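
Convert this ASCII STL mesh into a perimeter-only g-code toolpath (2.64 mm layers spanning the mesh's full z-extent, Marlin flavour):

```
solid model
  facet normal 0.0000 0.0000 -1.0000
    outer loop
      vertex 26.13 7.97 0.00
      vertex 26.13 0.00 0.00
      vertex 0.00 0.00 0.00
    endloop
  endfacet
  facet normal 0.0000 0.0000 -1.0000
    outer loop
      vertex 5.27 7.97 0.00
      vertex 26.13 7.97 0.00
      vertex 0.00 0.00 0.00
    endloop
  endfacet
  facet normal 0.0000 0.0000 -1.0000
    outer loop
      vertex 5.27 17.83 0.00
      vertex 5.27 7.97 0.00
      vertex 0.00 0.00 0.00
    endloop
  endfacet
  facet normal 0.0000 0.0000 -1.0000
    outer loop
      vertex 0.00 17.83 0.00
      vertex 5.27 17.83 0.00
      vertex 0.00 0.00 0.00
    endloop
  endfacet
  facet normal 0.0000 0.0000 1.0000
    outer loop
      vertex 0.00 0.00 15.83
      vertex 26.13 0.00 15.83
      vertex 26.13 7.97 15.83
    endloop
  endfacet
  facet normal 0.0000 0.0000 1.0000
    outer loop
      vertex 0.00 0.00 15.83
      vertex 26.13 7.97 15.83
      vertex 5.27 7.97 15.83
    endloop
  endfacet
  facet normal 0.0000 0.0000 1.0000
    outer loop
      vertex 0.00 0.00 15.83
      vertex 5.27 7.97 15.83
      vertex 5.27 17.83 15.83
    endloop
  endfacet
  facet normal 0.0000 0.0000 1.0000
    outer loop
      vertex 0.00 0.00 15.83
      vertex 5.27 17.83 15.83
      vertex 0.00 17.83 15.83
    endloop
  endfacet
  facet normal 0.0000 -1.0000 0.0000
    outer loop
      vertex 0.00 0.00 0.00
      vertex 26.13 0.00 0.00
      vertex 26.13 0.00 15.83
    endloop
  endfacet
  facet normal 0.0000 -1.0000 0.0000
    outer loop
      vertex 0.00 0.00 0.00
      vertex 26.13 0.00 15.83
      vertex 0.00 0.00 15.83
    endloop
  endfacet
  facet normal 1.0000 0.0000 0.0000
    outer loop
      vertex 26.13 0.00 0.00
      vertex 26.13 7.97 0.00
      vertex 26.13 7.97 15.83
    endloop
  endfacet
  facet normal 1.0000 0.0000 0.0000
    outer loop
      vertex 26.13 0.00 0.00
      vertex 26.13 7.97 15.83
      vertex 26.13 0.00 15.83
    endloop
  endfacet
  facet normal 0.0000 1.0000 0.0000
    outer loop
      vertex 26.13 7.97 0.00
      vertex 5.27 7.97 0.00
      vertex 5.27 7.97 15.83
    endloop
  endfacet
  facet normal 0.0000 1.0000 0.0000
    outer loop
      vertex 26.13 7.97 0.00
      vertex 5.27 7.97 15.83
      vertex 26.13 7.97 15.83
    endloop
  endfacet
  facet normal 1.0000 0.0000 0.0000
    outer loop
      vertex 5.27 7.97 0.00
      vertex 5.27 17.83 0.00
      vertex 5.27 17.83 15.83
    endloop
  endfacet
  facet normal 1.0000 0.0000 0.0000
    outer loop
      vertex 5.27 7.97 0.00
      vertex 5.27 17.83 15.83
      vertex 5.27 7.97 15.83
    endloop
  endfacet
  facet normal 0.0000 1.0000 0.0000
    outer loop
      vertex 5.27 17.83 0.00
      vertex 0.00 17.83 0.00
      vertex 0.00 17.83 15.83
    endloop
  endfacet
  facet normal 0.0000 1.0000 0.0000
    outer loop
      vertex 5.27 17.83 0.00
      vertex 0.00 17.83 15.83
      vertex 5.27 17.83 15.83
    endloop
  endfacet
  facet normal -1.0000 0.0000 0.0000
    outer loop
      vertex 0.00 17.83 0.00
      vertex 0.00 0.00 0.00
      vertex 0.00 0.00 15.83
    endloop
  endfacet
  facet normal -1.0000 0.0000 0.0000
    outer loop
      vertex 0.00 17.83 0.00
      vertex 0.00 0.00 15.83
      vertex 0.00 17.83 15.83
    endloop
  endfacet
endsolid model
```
; perimeter-only toolpath
G21 ; units = mm
G90 ; absolute positioning
G28 ; home
; layer 1
G0 Z2.64
G0 X0.00 Y0.00
G1 X26.13 Y0.00
G1 X26.13 Y7.97
G1 X5.27 Y7.97
G1 X5.27 Y17.83
G1 X0.00 Y17.83
G1 X0.00 Y0.00
; layer 2
G0 Z5.28
G0 X0.00 Y0.00
G1 X26.13 Y0.00
G1 X26.13 Y7.97
G1 X5.27 Y7.97
G1 X5.27 Y17.83
G1 X0.00 Y17.83
G1 X0.00 Y0.00
; layer 3
G0 Z7.91
G0 X0.00 Y0.00
G1 X26.13 Y0.00
G1 X26.13 Y7.97
G1 X5.27 Y7.97
G1 X5.27 Y17.83
G1 X0.00 Y17.83
G1 X0.00 Y0.00
; layer 4
G0 Z10.55
G0 X0.00 Y0.00
G1 X26.13 Y0.00
G1 X26.13 Y7.97
G1 X5.27 Y7.97
G1 X5.27 Y17.83
G1 X0.00 Y17.83
G1 X0.00 Y0.00
; layer 5
G0 Z13.19
G0 X0.00 Y0.00
G1 X26.13 Y0.00
G1 X26.13 Y7.97
G1 X5.27 Y7.97
G1 X5.27 Y17.83
G1 X0.00 Y17.83
G1 X0.00 Y0.00
; layer 6
G0 Z15.83
G0 X0.00 Y0.00
G1 X26.13 Y0.00
G1 X26.13 Y7.97
G1 X5.27 Y7.97
G1 X5.27 Y17.83
G1 X0.00 Y17.83
G1 X0.00 Y0.00
M2 ; end

The solid is an L-shaped prism: outer 26.1 × 17.8 mm, arm thicknesses ≈ 7.97 mm (horizontal) and 5.27 mm (vertical), extruded 15.8 mm in z. Slicing at Δz = 2.64 mm — 6 equal slices spanning the solid's height, so layer i sits at z = i·h/6 — gives 6 non-empty perimeters. Each is a 6-segment closed polygon; G0 lifts to the layer z and rapids to the start vertex, then G1 traces the edges.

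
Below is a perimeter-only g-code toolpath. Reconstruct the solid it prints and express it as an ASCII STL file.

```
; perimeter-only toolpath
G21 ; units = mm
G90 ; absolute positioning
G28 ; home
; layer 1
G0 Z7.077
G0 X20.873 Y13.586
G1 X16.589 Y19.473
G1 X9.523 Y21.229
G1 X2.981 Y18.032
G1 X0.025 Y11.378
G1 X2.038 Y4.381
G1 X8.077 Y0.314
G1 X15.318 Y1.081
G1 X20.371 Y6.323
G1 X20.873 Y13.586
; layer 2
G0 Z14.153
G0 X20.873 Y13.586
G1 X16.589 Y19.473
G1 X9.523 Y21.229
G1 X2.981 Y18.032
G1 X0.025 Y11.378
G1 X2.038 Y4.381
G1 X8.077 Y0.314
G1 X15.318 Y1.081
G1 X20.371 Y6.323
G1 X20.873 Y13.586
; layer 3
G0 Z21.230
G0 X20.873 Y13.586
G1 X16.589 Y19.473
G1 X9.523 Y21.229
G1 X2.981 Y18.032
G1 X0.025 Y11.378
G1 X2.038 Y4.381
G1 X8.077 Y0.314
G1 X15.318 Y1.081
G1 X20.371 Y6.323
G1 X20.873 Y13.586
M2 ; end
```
solid part
  facet normal 0.0000 0.0000 -1.0000
    outer loop
      vertex 9.523 21.229 0.000
      vertex 16.589 19.473 0.000
      vertex 20.873 13.586 0.000
    endloop
  endfacet
  facet normal 0.0000 0.0000 -1.0000
    outer loop
      vertex 2.981 18.032 0.000
      vertex 9.523 21.229 0.000
      vertex 20.873 13.586 0.000
    endloop
  endfacet
  facet normal 0.0000 0.0000 -1.0000
    outer loop
      vertex 0.025 11.378 0.000
      vertex 2.981 18.032 0.000
      vertex 20.873 13.586 0.000
    endloop
  endfacet
  facet normal 0.0000 0.0000 -1.0000
    outer loop
      vertex 2.038 4.381 0.000
      vertex 0.025 11.378 0.000
      vertex 20.873 13.586 0.000
    endloop
  endfacet
  facet normal 0.0000 0.0000 -1.0000
    outer loop
      vertex 8.077 0.314 0.000
      vertex 2.038 4.381 0.000
      vertex 20.873 13.586 0.000
    endloop
  endfacet
  facet normal 0.0000 0.0000 -1.0000
    outer loop
      vertex 15.318 1.081 0.000
      vertex 8.077 0.314 0.000
      vertex 20.873 13.586 0.000
    endloop
  endfacet
  facet normal 0.0000 0.0000 -1.0000
    outer loop
      vertex 20.371 6.323 0.000
      vertex 15.318 1.081 0.000
      vertex 20.873 13.586 0.000
    endloop
  endfacet
  facet normal 0.0000 0.0000 1.0000
    outer loop
      vertex 20.873 13.586 21.230
      vertex 16.589 19.473 21.230
      vertex 9.523 21.229 21.230
    endloop
  endfacet
  facet normal 0.0000 0.0000 1.0000
    outer loop
      vertex 20.873 13.586 21.230
      vertex 9.523 21.229 21.230
      vertex 2.981 18.032 21.230
    endloop
  endfacet
  facet normal 0.0000 0.0000 1.0000
    outer loop
      vertex 20.873 13.586 21.230
      vertex 2.981 18.032 21.230
      vertex 0.025 11.378 21.230
    endloop
  endfacet
  facet normal 0.0000 0.0000 1.0000
    outer loop
      vertex 20.873 13.586 21.230
      vertex 0.025 11.378 21.230
      vertex 2.038 4.381 21.230
    endloop
  endfacet
  facet normal 0.0000 0.0000 1.0000
    outer loop
      vertex 20.873 13.586 21.230
      vertex 2.038 4.381 21.230
      vertex 8.077 0.314 21.230
    endloop
  endfacet
  facet normal 0.0000 0.0000 1.0000
    outer loop
      vertex 20.873 13.586 21.230
      vertex 8.077 0.314 21.230
      vertex 15.318 1.081 21.230
    endloop
  endfacet
  facet normal 0.0000 0.0000 1.0000
    outer loop
      vertex 20.873 13.586 21.230
      vertex 15.318 1.081 21.230
      vertex 20.371 6.323 21.230
    endloop
  endfacet
  facet normal 0.8086 0.5884 0.0000
    outer loop
      vertex 20.873 13.586 0.000
      vertex 16.589 19.473 0.000
      vertex 16.589 19.473 21.230
    endloop
  endfacet
  facet normal 0.8086 0.5884 0.0000
    outer loop
      vertex 20.873 13.586 0.000
      vertex 16.589 19.473 21.230
      vertex 20.873 13.586 21.230
    endloop
  endfacet
  facet normal 0.2412 0.9705 0.0000
    outer loop
      vertex 16.589 19.473 0.000
      vertex 9.523 21.229 0.000
      vertex 9.523 21.229 21.230
    endloop
  endfacet
  facet normal 0.2412 0.9705 0.0000
    outer loop
      vertex 16.589 19.473 0.000
      vertex 9.523 21.229 21.230
      vertex 16.589 19.473 21.230
    endloop
  endfacet
  facet normal -0.4391 0.8985 0.0000
    outer loop
      vertex 9.523 21.229 0.000
      vertex 2.981 18.032 0.000
      vertex 2.981 18.032 21.230
    endloop
  endfacet
  facet normal -0.4391 0.8985 0.0000
    outer loop
      vertex 9.523 21.229 0.000
      vertex 2.981 18.032 21.230
      vertex 9.523 21.229 21.230
    endloop
  endfacet
  facet normal -0.9139 0.4060 0.0000
    outer loop
      vertex 2.981 18.032 0.000
      vertex 0.025 11.378 0.000
      vertex 0.025 11.378 21.230
    endloop
  endfacet
  facet normal -0.9139 0.4060 0.0000
    outer loop
      vertex 2.981 18.032 0.000
      vertex 0.025 11.378 21.230
      vertex 2.981 18.032 21.230
    endloop
  endfacet
  facet normal -0.9610 -0.2765 0.0000
    outer loop
      vertex 0.025 11.378 0.000
      vertex 2.038 4.381 0.000
      vertex 2.038 4.381 21.230
    endloop
  endfacet
  facet normal -0.9610 -0.2765 0.0000
    outer loop
      vertex 0.025 11.378 0.000
      vertex 2.038 4.381 21.230
      vertex 0.025 11.378 21.230
    endloop
  endfacet
  facet normal -0.5586 -0.8294 0.0000
    outer loop
      vertex 2.038 4.381 0.000
      vertex 8.077 0.314 0.000
      vertex 8.077 0.314 21.230
    endloop
  endfacet
  facet normal -0.5586 -0.8294 0.0000
    outer loop
      vertex 2.038 4.381 0.000
      vertex 8.077 0.314 21.230
      vertex 2.038 4.381 21.230
    endloop
  endfacet
  facet normal 0.1053 -0.9944 0.0000
    outer loop
      vertex 8.077 0.314 0.000
      vertex 15.318 1.081 0.000
      vertex 15.318 1.081 21.230
    endloop
  endfacet
  facet normal 0.1053 -0.9944 0.0000
    outer loop
      vertex 8.077 0.314 0.000
      vertex 15.318 1.081 21.230
      vertex 8.077 0.314 21.230
    endloop
  endfacet
  facet normal 0.7200 -0.6940 0.0000
    outer loop
      vertex 15.318 1.081 0.000
      vertex 20.371 6.323 0.000
      vertex 20.371 6.323 21.230
    endloop
  endfacet
  facet normal 0.7200 -0.6940 0.0000
    outer loop
      vertex 15.318 1.081 0.000
      vertex 20.371 6.323 21.230
      vertex 15.318 1.081 21.230
    endloop
  endfacet
  facet normal 0.9976 -0.0690 0.0000
    outer loop
      vertex 20.371 6.323 0.000
      vertex 20.873 13.586 0.000
      vertex 20.873 13.586 21.230
    endloop
  endfacet
  facet normal 0.9976 -0.0690 0.0000
    outer loop
      vertex 20.371 6.323 0.000
      vertex 20.873 13.586 21.230
      vertex 20.371 6.323 21.230
    endloop
  endfacet
endsolid part

The G0 Z moves step by Δz≈7.077 mm. Every layer's G1 loop is the same polygon, so the solid is a straight extrusion of it from z=0 to z≈21.2. Closing with flat bottom and top caps and triangulating gives 32 facets — a regular 9-sided prism (a cylinder approximated with 9 flat sides), circumscribed radius ≈ 10.6 mm, height ≈ 21.2 mm.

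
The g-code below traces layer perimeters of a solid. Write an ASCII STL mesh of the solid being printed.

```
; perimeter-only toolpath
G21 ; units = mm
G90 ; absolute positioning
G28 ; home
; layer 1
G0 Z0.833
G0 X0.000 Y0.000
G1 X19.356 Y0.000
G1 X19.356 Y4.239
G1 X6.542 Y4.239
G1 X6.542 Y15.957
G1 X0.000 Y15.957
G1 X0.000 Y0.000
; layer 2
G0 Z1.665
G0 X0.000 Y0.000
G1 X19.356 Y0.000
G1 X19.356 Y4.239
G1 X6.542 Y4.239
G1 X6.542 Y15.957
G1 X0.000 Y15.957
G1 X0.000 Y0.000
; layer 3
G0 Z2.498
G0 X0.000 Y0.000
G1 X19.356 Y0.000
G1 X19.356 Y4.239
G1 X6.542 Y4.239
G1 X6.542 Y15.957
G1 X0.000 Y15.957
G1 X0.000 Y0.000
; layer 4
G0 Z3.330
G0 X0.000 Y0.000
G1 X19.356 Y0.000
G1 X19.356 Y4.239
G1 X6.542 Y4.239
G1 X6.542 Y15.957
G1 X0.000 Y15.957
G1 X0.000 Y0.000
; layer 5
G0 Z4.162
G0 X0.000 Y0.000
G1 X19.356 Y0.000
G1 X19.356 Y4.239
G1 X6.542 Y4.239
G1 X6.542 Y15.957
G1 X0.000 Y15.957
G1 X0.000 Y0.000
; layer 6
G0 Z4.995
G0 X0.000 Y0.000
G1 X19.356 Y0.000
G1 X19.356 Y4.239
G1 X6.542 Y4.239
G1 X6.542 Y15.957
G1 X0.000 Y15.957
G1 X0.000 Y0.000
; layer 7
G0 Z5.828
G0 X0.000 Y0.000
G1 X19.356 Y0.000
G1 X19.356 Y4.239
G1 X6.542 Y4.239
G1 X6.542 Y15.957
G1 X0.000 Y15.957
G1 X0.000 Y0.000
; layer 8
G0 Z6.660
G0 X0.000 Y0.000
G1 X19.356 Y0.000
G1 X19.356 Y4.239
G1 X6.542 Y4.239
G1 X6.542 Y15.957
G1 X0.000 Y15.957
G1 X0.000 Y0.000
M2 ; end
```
solid part
  facet normal 0.0000 0.0000 -1.0000
    outer loop
      vertex 19.356 4.239 0.000
      vertex 19.356 0.000 0.000
      vertex 0.000 0.000 0.000
    endloop
  endfacet
  facet normal 0.0000 0.0000 -1.0000
    outer loop
      vertex 6.542 4.239 0.000
      vertex 19.356 4.239 0.000
      vertex 0.000 0.000 0.000
    endloop
  endfacet
  facet normal 0.0000 0.0000 -1.0000
    outer loop
      vertex 6.542 15.957 0.000
      vertex 6.542 4.239 0.000
      vertex 0.000 0.000 0.000
    endloop
  endfacet
  facet normal 0.0000 0.0000 -1.0000
    outer loop
      vertex 0.000 15.957 0.000
      vertex 6.542 15.957 0.000
      vertex 0.000 0.000 0.000
    endloop
  endfacet
  facet normal 0.0000 0.0000 1.0000
    outer loop
      vertex 0.000 0.000 6.660
      vertex 19.356 0.000 6.660
      vertex 19.356 4.239 6.660
    endloop
  endfacet
  facet normal 0.0000 0.0000 1.0000
    outer loop
      vertex 0.000 0.000 6.660
      vertex 19.356 4.239 6.660
      vertex 6.542 4.239 6.660
    endloop
  endfacet
  facet normal 0.0000 0.0000 1.0000
    outer loop
      vertex 0.000 0.000 6.660
      vertex 6.542 4.239 6.660
      vertex 6.542 15.957 6.660
    endloop
  endfacet
  facet normal 0.0000 0.0000 1.0000
    outer loop
      vertex 0.000 0.000 6.660
      vertex 6.542 15.957 6.660
      vertex 0.000 15.957 6.660
    endloop
  endfacet
  facet normal 0.0000 -1.0000 0.0000
    outer loop
      vertex 0.000 0.000 0.000
      vertex 19.356 0.000 0.000
      vertex 19.356 0.000 6.660
    endloop
  endfacet
  facet normal 0.0000 -1.0000 0.0000
    outer loop
      vertex 0.000 0.000 0.000
      vertex 19.356 0.000 6.660
      vertex 0.000 0.000 6.660
    endloop
  endfacet
  facet normal 1.0000 0.0000 0.0000
    outer loop
      vertex 19.356 0.000 0.000
      vertex 19.356 4.239 0.000
      vertex 19.356 4.239 6.660
    endloop
  endfacet
  facet normal 1.0000 0.0000 0.0000
    outer loop
      vertex 19.356 0.000 0.000
      vertex 19.356 4.239 6.660
      vertex 19.356 0.000 6.660
    endloop
  endfacet
  facet normal 0.0000 1.0000 0.0000
    outer loop
      vertex 19.356 4.239 0.000
      vertex 6.542 4.239 0.000
      vertex 6.542 4.239 6.660
    endloop
  endfacet
  facet normal 0.0000 1.0000 0.0000
    outer loop
      vertex 19.356 4.239 0.000
      vertex 6.542 4.239 6.660
      vertex 19.356 4.239 6.660
    endloop
  endfacet
  facet normal 1.0000 0.0000 0.0000
    outer loop
      vertex 6.542 4.239 0.000
      vertex 6.542 15.957 0.000
      vertex 6.542 15.957 6.660
    endloop
  endfacet
  facet normal 1.0000 0.0000 0.0000
    outer loop
      vertex 6.542 4.239 0.000
      vertex 6.542 15.957 6.660
      vertex 6.542 4.239 6.660
    endloop
  endfacet
  facet normal 0.0000 1.0000 0.0000
    outer loop
      vertex 6.542 15.957 0.000
      vertex 0.000 15.957 0.000
      vertex 0.000 15.957 6.660
    endloop
  endfacet
  facet normal 0.0000 1.0000 0.0000
    outer loop
      vertex 6.542 15.957 0.000
      vertex 0.000 15.957 6.660
      vertex 6.542 15.957 6.660
    endloop
  endfacet
  facet normal -1.0000 0.0000 0.0000
    outer loop
      vertex 0.000 15.957 0.000
      vertex 0.000 0.000 0.000
      vertex 0.000 0.000 6.660
    endloop
  endfacet
  facet normal -1.0000 0.0000 0.0000
    outer loop
      vertex 0.000 15.957 0.000
      vertex 0.000 0.000 6.660
      vertex 0.000 15.957 6.660
    endloop
  endfacet
endsolid part

The G0 Z moves step by Δz≈0.833 mm. Every layer's G1 loop is the same polygon, so the solid is a straight extrusion of it from z=0 to z≈6.66. Closing with flat bottom and top caps and triangulating gives 20 facets — an L-shaped prism: outer 19.4 × 16 mm, arm thicknesses ≈ 4.24 mm (horizontal) and 6.54 mm (vertical), extruded 6.66 mm in z.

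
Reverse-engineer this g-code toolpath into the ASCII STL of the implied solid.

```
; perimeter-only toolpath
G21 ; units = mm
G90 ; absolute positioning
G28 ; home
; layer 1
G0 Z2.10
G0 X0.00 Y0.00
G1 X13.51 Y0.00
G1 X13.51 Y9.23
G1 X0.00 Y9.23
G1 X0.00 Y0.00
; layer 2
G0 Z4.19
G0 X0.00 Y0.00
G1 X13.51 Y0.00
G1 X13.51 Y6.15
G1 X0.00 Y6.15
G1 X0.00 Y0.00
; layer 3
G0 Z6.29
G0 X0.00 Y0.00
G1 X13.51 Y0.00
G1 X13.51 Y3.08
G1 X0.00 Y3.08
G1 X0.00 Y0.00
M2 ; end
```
solid part
  facet normal 0.0000 0.0000 -1.0000
    outer loop
      vertex 13.51 12.30 0.00
      vertex 13.51 0.00 0.00
      vertex 0.00 0.00 0.00
    endloop
  endfacet
  facet normal 0.0000 0.0000 -1.0000
    outer loop
      vertex 0.00 12.30 0.00
      vertex 13.51 12.30 0.00
      vertex 0.00 0.00 0.00
    endloop
  endfacet
  facet normal 0.0000 -1.0000 0.0000
    outer loop
      vertex 0.00 0.00 0.00
      vertex 13.51 0.00 0.00
      vertex 13.51 0.00 8.38
    endloop
  endfacet
  facet normal 0.0000 -1.0000 0.0000
    outer loop
      vertex 0.00 0.00 0.00
      vertex 13.51 0.00 8.38
      vertex 0.00 0.00 8.38
    endloop
  endfacet
  facet normal 0.0000 0.5630 0.8264
    outer loop
      vertex 0.00 0.00 8.38
      vertex 13.51 0.00 8.38
      vertex 13.51 12.30 0.00
    endloop
  endfacet
  facet normal 0.0000 0.5630 0.8264
    outer loop
      vertex 0.00 0.00 8.38
      vertex 13.51 12.30 0.00
      vertex 0.00 12.30 0.00
    endloop
  endfacet
  facet normal -1.0000 0.0000 0.0000
    outer loop
      vertex 0.00 0.00 8.38
      vertex 0.00 12.30 0.00
      vertex 0.00 0.00 0.00
    endloop
  endfacet
  facet normal 1.0000 0.0000 0.0000
    outer loop
      vertex 13.51 0.00 0.00
      vertex 13.51 12.30 0.00
      vertex 13.51 0.00 8.38
    endloop
  endfacet
endsolid part

The G0 Z moves step by Δz≈2.10 mm. The G1 loops shrink linearly with z, so the solid tapers from its base footprint up to z≈8.38. Closing with a flat bottom cap and the tapered top and triangulating gives 8 facets — a wedge (ramp): 13.5 × 12.3 mm base, rising to 8.38 mm along the y=0 edge and sloping linearly to z=0 at y=12.3.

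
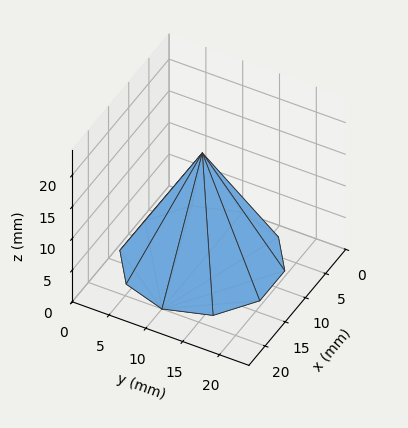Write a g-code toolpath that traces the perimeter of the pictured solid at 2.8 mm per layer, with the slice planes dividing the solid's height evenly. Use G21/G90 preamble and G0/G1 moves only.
Reading the render: the shape is a regular 10-sided pyramid, base circumscribed radius ≈ 10 mm, apex at z ≈ 17 mm (dimensions read to the nearest mm from the axis ticks). For the g-code, the solid's height is divided into equal slices at the stated Δz and each level perimeter traced with G1 moves after a G0 lift.

; perimeter-only toolpath
G21 ; units = mm
G90 ; absolute positioning
G28 ; home
; layer 1
G0 Z2.8
G0 X18.3 Y10.0
G1 X16.8 Y14.9
G1 X12.6 Y17.9
G1 X7.4 Y17.9
G1 X3.3 Y14.9
G1 X1.7 Y10.0
G1 X3.3 Y5.1
G1 X7.4 Y2.1
G1 X12.6 Y2.1
G1 X16.8 Y5.1
G1 X18.3 Y10.0
; layer 2
G0 Z5.7
G0 X16.7 Y10.0
G1 X15.4 Y13.9
G1 X12.1 Y16.3
G1 X7.9 Y16.3
G1 X4.6 Y13.9
G1 X3.3 Y10.0
G1 X4.6 Y6.1
G1 X7.9 Y3.7
G1 X12.1 Y3.7
G1 X15.4 Y6.1
G1 X16.7 Y10.0
; layer 3
G0 Z8.5
G0 X15.0 Y10.0
G1 X14.1 Y12.9
G1 X11.6 Y14.8
G1 X8.4 Y14.8
G1 X6.0 Y12.9
G1 X5.0 Y10.0
G1 X6.0 Y7.0
G1 X8.4 Y5.2
G1 X11.6 Y5.2
G1 X14.1 Y7.0
G1 X15.0 Y10.0
; layer 4
G0 Z11.3
G0 X13.3 Y10.0
G1 X12.7 Y12.0
G1 X11.0 Y13.2
G1 X9.0 Y13.2
G1 X7.3 Y12.0
G1 X6.7 Y10.0
G1 X7.3 Y8.0
G1 X9.0 Y6.8
G1 X11.0 Y6.8
G1 X12.7 Y8.0
G1 X13.3 Y10.0
; layer 5
G0 Z14.2
G0 X11.7 Y10.0
G1 X11.3 Y11.0
G1 X10.5 Y11.6
G1 X9.5 Y11.6
G1 X8.7 Y11.0
G1 X8.3 Y10.0
G1 X8.7 Y9.0
G1 X9.5 Y8.4
G1 X10.5 Y8.4
G1 X11.3 Y9.0
G1 X11.7 Y10.0
M2 ; end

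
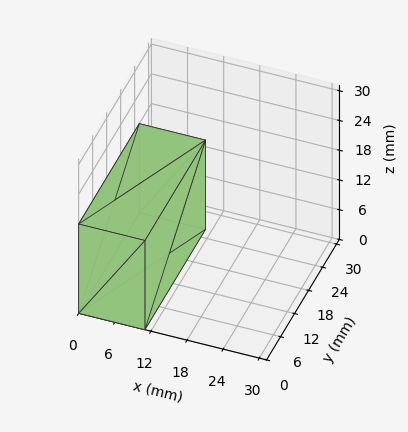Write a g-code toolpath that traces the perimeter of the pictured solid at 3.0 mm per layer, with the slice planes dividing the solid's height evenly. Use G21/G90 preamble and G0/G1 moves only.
Reading the render: the shape is a rectangular box, roughly 11 × 26 mm footprint and 18 mm tall (dimensions read to the nearest mm from the axis ticks). For the g-code, the solid's height is divided into equal slices at the stated Δz and each level perimeter traced with G1 moves after a G0 lift.

; perimeter-only toolpath
G21 ; units = mm
G90 ; absolute positioning
G28 ; home
; layer 1
G0 Z3.0
G0 X0.0 Y0.0
G1 X11.0 Y0.0
G1 X11.0 Y26.0
G1 X0.0 Y26.0
G1 X0.0 Y0.0
; layer 2
G0 Z6.0
G0 X0.0 Y0.0
G1 X11.0 Y0.0
G1 X11.0 Y26.0
G1 X0.0 Y26.0
G1 X0.0 Y0.0
; layer 3
G0 Z9.0
G0 X0.0 Y0.0
G1 X11.0 Y0.0
G1 X11.0 Y26.0
G1 X0.0 Y26.0
G1 X0.0 Y0.0
; layer 4
G0 Z12.0
G0 X0.0 Y0.0
G1 X11.0 Y0.0
G1 X11.0 Y26.0
G1 X0.0 Y26.0
G1 X0.0 Y0.0
; layer 5
G0 Z15.0
G0 X0.0 Y0.0
G1 X11.0 Y0.0
G1 X11.0 Y26.0
G1 X0.0 Y26.0
G1 X0.0 Y0.0
; layer 6
G0 Z18.0
G0 X0.0 Y0.0
G1 X11.0 Y0.0
G1 X11.0 Y26.0
G1 X0.0 Y26.0
G1 X0.0 Y0.0
M2 ; end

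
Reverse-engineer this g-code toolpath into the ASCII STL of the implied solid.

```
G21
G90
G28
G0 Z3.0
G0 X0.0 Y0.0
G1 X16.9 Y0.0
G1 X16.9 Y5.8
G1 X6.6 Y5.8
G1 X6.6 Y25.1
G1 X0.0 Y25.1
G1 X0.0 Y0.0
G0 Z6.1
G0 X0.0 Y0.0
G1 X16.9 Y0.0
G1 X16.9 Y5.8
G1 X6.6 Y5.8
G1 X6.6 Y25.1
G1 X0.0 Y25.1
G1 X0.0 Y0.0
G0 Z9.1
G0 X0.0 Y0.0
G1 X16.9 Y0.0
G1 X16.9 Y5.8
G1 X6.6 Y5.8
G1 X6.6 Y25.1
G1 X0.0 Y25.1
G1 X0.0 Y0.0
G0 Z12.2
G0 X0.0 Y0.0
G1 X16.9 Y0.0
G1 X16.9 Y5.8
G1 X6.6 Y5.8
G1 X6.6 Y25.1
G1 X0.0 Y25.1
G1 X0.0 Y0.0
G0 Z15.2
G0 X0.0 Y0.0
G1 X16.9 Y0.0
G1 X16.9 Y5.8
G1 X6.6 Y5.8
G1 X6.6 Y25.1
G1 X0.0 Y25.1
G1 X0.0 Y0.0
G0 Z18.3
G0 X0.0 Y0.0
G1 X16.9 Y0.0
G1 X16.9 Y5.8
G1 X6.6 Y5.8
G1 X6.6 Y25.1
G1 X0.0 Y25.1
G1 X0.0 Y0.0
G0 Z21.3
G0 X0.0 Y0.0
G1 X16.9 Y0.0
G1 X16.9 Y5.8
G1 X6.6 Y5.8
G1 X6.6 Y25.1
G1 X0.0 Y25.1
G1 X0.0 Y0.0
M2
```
solid part
  facet normal 0.0000 0.0000 -1.0000
    outer loop
      vertex 16.9 5.8 0.0
      vertex 16.9 0.0 0.0
      vertex 0.0 0.0 0.0
    endloop
  endfacet
  facet normal 0.0000 0.0000 -1.0000
    outer loop
      vertex 6.6 5.8 0.0
      vertex 16.9 5.8 0.0
      vertex 0.0 0.0 0.0
    endloop
  endfacet
  facet normal 0.0000 0.0000 -1.0000
    outer loop
      vertex 6.6 25.1 0.0
      vertex 6.6 5.8 0.0
      vertex 0.0 0.0 0.0
    endloop
  endfacet
  facet normal 0.0000 0.0000 -1.0000
    outer loop
      vertex 0.0 25.1 0.0
      vertex 6.6 25.1 0.0
      vertex 0.0 0.0 0.0
    endloop
  endfacet
  facet normal 0.0000 0.0000 1.0000
    outer loop
      vertex 0.0 0.0 21.3
      vertex 16.9 0.0 21.3
      vertex 16.9 5.8 21.3
    endloop
  endfacet
  facet normal 0.0000 0.0000 1.0000
    outer loop
      vertex 0.0 0.0 21.3
      vertex 16.9 5.8 21.3
      vertex 6.6 5.8 21.3
    endloop
  endfacet
  facet normal 0.0000 0.0000 1.0000
    outer loop
      vertex 0.0 0.0 21.3
      vertex 6.6 5.8 21.3
      vertex 6.6 25.1 21.3
    endloop
  endfacet
  facet normal 0.0000 0.0000 1.0000
    outer loop
      vertex 0.0 0.0 21.3
      vertex 6.6 25.1 21.3
      vertex 0.0 25.1 21.3
    endloop
  endfacet
  facet normal 0.0000 -1.0000 0.0000
    outer loop
      vertex 0.0 0.0 0.0
      vertex 16.9 0.0 0.0
      vertex 16.9 0.0 21.3
    endloop
  endfacet
  facet normal 0.0000 -1.0000 0.0000
    outer loop
      vertex 0.0 0.0 0.0
      vertex 16.9 0.0 21.3
      vertex 0.0 0.0 21.3
    endloop
  endfacet
  facet normal 1.0000 0.0000 0.0000
    outer loop
      vertex 16.9 0.0 0.0
      vertex 16.9 5.8 0.0
      vertex 16.9 5.8 21.3
    endloop
  endfacet
  facet normal 1.0000 0.0000 0.0000
    outer loop
      vertex 16.9 0.0 0.0
      vertex 16.9 5.8 21.3
      vertex 16.9 0.0 21.3
    endloop
  endfacet
  facet normal 0.0000 1.0000 0.0000
    outer loop
      vertex 16.9 5.8 0.0
      vertex 6.6 5.8 0.0
      vertex 6.6 5.8 21.3
    endloop
  endfacet
  facet normal 0.0000 1.0000 0.0000
    outer loop
      vertex 16.9 5.8 0.0
      vertex 6.6 5.8 21.3
      vertex 16.9 5.8 21.3
    endloop
  endfacet
  facet normal 1.0000 0.0000 0.0000
    outer loop
      vertex 6.6 5.8 0.0
      vertex 6.6 25.1 0.0
      vertex 6.6 25.1 21.3
    endloop
  endfacet
  facet normal 1.0000 0.0000 0.0000
    outer loop
      vertex 6.6 5.8 0.0
      vertex 6.6 25.1 21.3
      vertex 6.6 5.8 21.3
    endloop
  endfacet
  facet normal 0.0000 1.0000 0.0000
    outer loop
      vertex 6.6 25.1 0.0
      vertex 0.0 25.1 0.0
      vertex 0.0 25.1 21.3
    endloop
  endfacet
  facet normal 0.0000 1.0000 0.0000
    outer loop
      vertex 6.6 25.1 0.0
      vertex 0.0 25.1 21.3
      vertex 6.6 25.1 21.3
    endloop
  endfacet
  facet normal -1.0000 0.0000 0.0000
    outer loop
      vertex 0.0 25.1 0.0
      vertex 0.0 0.0 0.0
      vertex 0.0 0.0 21.3
    endloop
  endfacet
  facet normal -1.0000 0.0000 0.0000
    outer loop
      vertex 0.0 25.1 0.0
      vertex 0.0 0.0 21.3
      vertex 0.0 25.1 21.3
    endloop
  endfacet
endsolid part

The G0 Z moves step by Δz≈3.0 mm. Every layer's G1 loop is the same polygon, so the solid is a straight extrusion of it from z=0 to z≈21.3. Closing with flat bottom and top caps and triangulating gives 20 facets — an L-shaped prism: outer 16.9 × 25.1 mm, arm thicknesses ≈ 5.8 mm (horizontal) and 6.6 mm (vertical), extruded 21.3 mm in z.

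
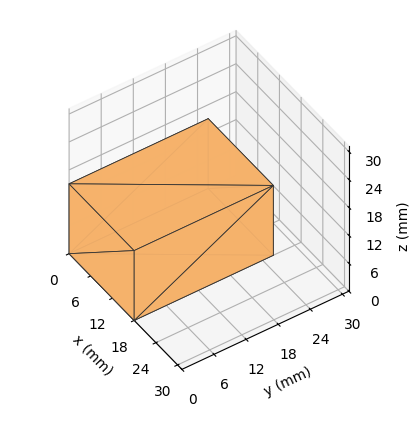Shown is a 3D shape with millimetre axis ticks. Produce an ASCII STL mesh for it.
Reading the render: the shape is a rectangular box, roughly 18 × 26 mm footprint and 15 mm tall (dimensions read to the nearest mm from the axis ticks). For the STL, each face is triangulated and given an outward normal.

solid part
  facet normal 0.0000 0.0000 -1.0000
    outer loop
      vertex 18.00 26.00 0.00
      vertex 18.00 0.00 0.00
      vertex 0.00 0.00 0.00
    endloop
  endfacet
  facet normal 0.0000 0.0000 -1.0000
    outer loop
      vertex 0.00 26.00 0.00
      vertex 18.00 26.00 0.00
      vertex 0.00 0.00 0.00
    endloop
  endfacet
  facet normal 0.0000 0.0000 1.0000
    outer loop
      vertex 0.00 0.00 15.00
      vertex 18.00 0.00 15.00
      vertex 18.00 26.00 15.00
    endloop
  endfacet
  facet normal 0.0000 0.0000 1.0000
    outer loop
      vertex 0.00 0.00 15.00
      vertex 18.00 26.00 15.00
      vertex 0.00 26.00 15.00
    endloop
  endfacet
  facet normal 0.0000 -1.0000 0.0000
    outer loop
      vertex 0.00 0.00 0.00
      vertex 18.00 0.00 0.00
      vertex 18.00 0.00 15.00
    endloop
  endfacet
  facet normal 0.0000 -1.0000 0.0000
    outer loop
      vertex 0.00 0.00 0.00
      vertex 18.00 0.00 15.00
      vertex 0.00 0.00 15.00
    endloop
  endfacet
  facet normal 0.0000 1.0000 0.0000
    outer loop
      vertex 18.00 26.00 15.00
      vertex 18.00 26.00 0.00
      vertex 0.00 26.00 0.00
    endloop
  endfacet
  facet normal 0.0000 1.0000 0.0000
    outer loop
      vertex 0.00 26.00 15.00
      vertex 18.00 26.00 15.00
      vertex 0.00 26.00 0.00
    endloop
  endfacet
  facet normal -1.0000 0.0000 0.0000
    outer loop
      vertex 0.00 26.00 15.00
      vertex 0.00 26.00 0.00
      vertex 0.00 0.00 0.00
    endloop
  endfacet
  facet normal -1.0000 0.0000 0.0000
    outer loop
      vertex 0.00 0.00 15.00
      vertex 0.00 26.00 15.00
      vertex 0.00 0.00 0.00
    endloop
  endfacet
  facet normal 1.0000 0.0000 0.0000
    outer loop
      vertex 18.00 0.00 0.00
      vertex 18.00 26.00 0.00
      vertex 18.00 26.00 15.00
    endloop
  endfacet
  facet normal 1.0000 0.0000 0.0000
    outer loop
      vertex 18.00 0.00 0.00
      vertex 18.00 26.00 15.00
      vertex 18.00 0.00 15.00
    endloop
  endfacet
endsolid part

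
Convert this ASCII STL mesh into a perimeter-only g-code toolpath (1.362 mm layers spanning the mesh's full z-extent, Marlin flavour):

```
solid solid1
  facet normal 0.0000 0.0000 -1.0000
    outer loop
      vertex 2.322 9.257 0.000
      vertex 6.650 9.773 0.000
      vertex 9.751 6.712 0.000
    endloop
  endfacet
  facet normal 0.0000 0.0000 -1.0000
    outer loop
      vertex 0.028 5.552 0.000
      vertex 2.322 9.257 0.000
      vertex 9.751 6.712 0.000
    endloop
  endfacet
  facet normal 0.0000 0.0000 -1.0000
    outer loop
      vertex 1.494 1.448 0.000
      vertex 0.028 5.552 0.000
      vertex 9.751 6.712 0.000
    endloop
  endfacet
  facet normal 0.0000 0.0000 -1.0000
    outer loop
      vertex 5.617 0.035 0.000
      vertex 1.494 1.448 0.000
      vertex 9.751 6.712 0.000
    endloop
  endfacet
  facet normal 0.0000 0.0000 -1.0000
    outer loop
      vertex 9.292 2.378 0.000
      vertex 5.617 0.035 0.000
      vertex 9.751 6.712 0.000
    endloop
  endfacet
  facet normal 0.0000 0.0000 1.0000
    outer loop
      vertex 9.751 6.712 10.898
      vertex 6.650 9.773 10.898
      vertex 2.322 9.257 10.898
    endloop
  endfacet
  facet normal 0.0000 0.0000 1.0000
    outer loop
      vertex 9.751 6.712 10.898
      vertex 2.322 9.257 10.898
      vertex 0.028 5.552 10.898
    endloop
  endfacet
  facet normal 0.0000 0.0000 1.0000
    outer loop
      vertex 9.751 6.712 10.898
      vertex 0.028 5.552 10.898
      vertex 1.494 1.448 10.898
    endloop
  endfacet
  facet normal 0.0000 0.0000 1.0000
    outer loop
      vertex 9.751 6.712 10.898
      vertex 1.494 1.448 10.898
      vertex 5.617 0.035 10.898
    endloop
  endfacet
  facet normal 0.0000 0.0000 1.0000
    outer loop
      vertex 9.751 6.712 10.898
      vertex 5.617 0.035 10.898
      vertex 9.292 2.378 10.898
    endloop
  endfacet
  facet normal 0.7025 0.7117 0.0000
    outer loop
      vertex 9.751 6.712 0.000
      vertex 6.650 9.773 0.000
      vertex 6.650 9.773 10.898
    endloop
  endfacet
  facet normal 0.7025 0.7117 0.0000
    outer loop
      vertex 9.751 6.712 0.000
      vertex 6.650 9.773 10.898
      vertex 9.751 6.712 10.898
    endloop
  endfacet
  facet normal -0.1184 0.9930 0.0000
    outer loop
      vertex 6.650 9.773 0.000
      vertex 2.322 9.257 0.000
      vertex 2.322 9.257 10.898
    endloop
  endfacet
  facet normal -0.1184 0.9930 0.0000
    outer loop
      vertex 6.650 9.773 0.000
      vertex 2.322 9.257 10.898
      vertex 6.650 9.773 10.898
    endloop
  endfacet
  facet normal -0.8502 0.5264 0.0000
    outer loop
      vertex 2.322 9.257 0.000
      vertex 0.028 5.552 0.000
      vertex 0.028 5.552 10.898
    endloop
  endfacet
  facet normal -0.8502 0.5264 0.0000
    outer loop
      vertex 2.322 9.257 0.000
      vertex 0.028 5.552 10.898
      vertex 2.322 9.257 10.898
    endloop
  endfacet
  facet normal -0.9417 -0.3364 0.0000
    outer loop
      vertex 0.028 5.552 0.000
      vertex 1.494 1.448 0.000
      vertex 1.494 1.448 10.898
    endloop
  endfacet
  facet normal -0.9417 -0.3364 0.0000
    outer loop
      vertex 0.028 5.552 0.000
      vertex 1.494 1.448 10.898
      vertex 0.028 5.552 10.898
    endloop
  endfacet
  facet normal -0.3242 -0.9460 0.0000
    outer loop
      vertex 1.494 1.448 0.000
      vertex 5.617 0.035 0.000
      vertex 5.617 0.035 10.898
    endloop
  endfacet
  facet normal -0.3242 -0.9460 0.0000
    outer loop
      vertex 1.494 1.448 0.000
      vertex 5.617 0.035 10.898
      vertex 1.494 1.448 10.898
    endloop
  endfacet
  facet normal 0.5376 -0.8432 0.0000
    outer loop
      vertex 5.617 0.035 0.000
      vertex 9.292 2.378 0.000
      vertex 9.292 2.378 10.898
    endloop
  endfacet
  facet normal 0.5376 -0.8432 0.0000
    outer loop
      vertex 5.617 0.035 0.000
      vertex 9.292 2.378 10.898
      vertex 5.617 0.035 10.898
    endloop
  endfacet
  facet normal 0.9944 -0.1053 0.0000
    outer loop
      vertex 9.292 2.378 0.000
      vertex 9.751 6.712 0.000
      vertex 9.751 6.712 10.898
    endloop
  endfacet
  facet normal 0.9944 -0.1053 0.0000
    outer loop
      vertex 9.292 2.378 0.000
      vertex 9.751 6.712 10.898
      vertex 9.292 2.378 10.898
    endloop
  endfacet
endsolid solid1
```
; perimeter-only toolpath
G21 ; units = mm
G90 ; absolute positioning
G28 ; home
; layer 1
G0 Z1.362
G0 X9.751 Y6.712
G1 X6.650 Y9.773
G1 X2.322 Y9.257
G1 X0.028 Y5.552
G1 X1.494 Y1.448
G1 X5.617 Y0.035
G1 X9.292 Y2.378
G1 X9.751 Y6.712
; layer 2
G0 Z2.724
G0 X9.751 Y6.712
G1 X6.650 Y9.773
G1 X2.322 Y9.257
G1 X0.028 Y5.552
G1 X1.494 Y1.448
G1 X5.617 Y0.035
G1 X9.292 Y2.378
G1 X9.751 Y6.712
; layer 3
G0 Z4.087
G0 X9.751 Y6.712
G1 X6.650 Y9.773
G1 X2.322 Y9.257
G1 X0.028 Y5.552
G1 X1.494 Y1.448
G1 X5.617 Y0.035
G1 X9.292 Y2.378
G1 X9.751 Y6.712
; layer 4
G0 Z5.449
G0 X9.751 Y6.712
G1 X6.650 Y9.773
G1 X2.322 Y9.257
G1 X0.028 Y5.552
G1 X1.494 Y1.448
G1 X5.617 Y0.035
G1 X9.292 Y2.378
G1 X9.751 Y6.712
; layer 5
G0 Z6.811
G0 X9.751 Y6.712
G1 X6.650 Y9.773
G1 X2.322 Y9.257
G1 X0.028 Y5.552
G1 X1.494 Y1.448
G1 X5.617 Y0.035
G1 X9.292 Y2.378
G1 X9.751 Y6.712
; layer 6
G0 Z8.174
G0 X9.751 Y6.712
G1 X6.650 Y9.773
G1 X2.322 Y9.257
G1 X0.028 Y5.552
G1 X1.494 Y1.448
G1 X5.617 Y0.035
G1 X9.292 Y2.378
G1 X9.751 Y6.712
; layer 7
G0 Z9.536
G0 X9.751 Y6.712
G1 X6.650 Y9.773
G1 X2.322 Y9.257
G1 X0.028 Y5.552
G1 X1.494 Y1.448
G1 X5.617 Y0.035
G1 X9.292 Y2.378
G1 X9.751 Y6.712
; layer 8
G0 Z10.898
G0 X9.751 Y6.712
G1 X6.650 Y9.773
G1 X2.322 Y9.257
G1 X0.028 Y5.552
G1 X1.494 Y1.448
G1 X5.617 Y0.035
G1 X9.292 Y2.378
G1 X9.751 Y6.712
M2 ; end

The solid is a regular 7-sided prism (a cylinder approximated with 7 flat sides), circumscribed radius ≈ 5.02 mm, height ≈ 10.9 mm. Slicing at Δz = 1.362 mm — 8 equal slices spanning the solid's height, so layer i sits at z = i·h/8 — gives 8 non-empty perimeters. Each is a 7-segment closed polygon; G0 lifts to the layer z and rapids to the start vertex, then G1 traces the edges.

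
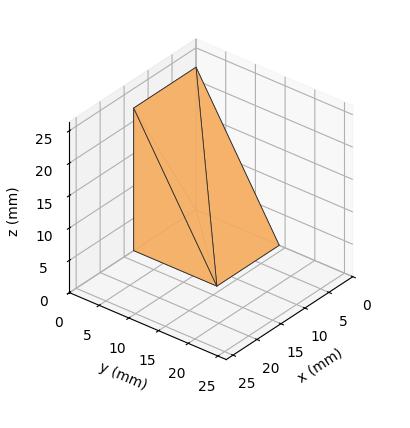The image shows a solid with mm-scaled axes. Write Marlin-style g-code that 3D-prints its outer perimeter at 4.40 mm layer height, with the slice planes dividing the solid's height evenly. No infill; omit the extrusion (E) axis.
Reading the render: the shape is a wedge (ramp): 13 × 14 mm base, rising to 22 mm along the y=0 edge and sloping linearly to z=0 at y=14 (dimensions read to the nearest mm from the axis ticks). For the g-code, the solid's height is divided into equal slices at the stated Δz and each level perimeter traced with G1 moves after a G0 lift.

; perimeter-only toolpath
G21 ; units = mm
G90 ; absolute positioning
G28 ; home
; layer 1
G0 Z4.40
G0 X0.00 Y0.00
G1 X13.00 Y0.00
G1 X13.00 Y11.20
G1 X0.00 Y11.20
G1 X0.00 Y0.00
; layer 2
G0 Z8.80
G0 X0.00 Y0.00
G1 X13.00 Y0.00
G1 X13.00 Y8.40
G1 X0.00 Y8.40
G1 X0.00 Y0.00
; layer 3
G0 Z13.20
G0 X0.00 Y0.00
G1 X13.00 Y0.00
G1 X13.00 Y5.60
G1 X0.00 Y5.60
G1 X0.00 Y0.00
; layer 4
G0 Z17.60
G0 X0.00 Y0.00
G1 X13.00 Y0.00
G1 X13.00 Y2.80
G1 X0.00 Y2.80
G1 X0.00 Y0.00
M2 ; end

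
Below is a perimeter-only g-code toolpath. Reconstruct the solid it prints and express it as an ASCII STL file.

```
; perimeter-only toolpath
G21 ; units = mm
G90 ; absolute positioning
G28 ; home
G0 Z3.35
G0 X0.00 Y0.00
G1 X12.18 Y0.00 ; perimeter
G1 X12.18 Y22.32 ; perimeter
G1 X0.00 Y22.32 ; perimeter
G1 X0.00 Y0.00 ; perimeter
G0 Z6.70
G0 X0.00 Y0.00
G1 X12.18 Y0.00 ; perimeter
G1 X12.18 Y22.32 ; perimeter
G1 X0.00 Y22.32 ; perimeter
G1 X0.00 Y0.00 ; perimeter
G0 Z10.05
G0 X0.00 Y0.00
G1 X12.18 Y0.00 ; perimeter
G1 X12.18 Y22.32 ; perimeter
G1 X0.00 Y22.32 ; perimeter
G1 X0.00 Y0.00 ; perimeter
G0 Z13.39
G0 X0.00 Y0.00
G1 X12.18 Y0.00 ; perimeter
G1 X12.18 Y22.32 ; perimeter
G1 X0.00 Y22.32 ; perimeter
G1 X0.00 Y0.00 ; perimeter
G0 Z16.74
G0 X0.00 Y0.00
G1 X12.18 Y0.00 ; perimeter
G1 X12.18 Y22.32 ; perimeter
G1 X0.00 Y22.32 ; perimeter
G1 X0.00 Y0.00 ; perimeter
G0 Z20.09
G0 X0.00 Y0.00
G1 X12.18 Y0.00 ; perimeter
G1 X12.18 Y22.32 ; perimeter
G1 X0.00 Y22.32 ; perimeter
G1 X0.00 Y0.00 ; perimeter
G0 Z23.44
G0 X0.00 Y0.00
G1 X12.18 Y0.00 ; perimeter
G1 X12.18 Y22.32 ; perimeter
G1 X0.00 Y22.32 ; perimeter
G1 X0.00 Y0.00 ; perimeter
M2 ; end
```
solid part
  facet normal 0.0000 0.0000 -1.0000
    outer loop
      vertex 12.18 22.32 0.00
      vertex 12.18 0.00 0.00
      vertex 0.00 0.00 0.00
    endloop
  endfacet
  facet normal 0.0000 0.0000 -1.0000
    outer loop
      vertex 0.00 22.32 0.00
      vertex 12.18 22.32 0.00
      vertex 0.00 0.00 0.00
    endloop
  endfacet
  facet normal 0.0000 0.0000 1.0000
    outer loop
      vertex 0.00 0.00 23.44
      vertex 12.18 0.00 23.44
      vertex 12.18 22.32 23.44
    endloop
  endfacet
  facet normal 0.0000 0.0000 1.0000
    outer loop
      vertex 0.00 0.00 23.44
      vertex 12.18 22.32 23.44
      vertex 0.00 22.32 23.44
    endloop
  endfacet
  facet normal 0.0000 -1.0000 0.0000
    outer loop
      vertex 0.00 0.00 0.00
      vertex 12.18 0.00 0.00
      vertex 12.18 0.00 23.44
    endloop
  endfacet
  facet normal 0.0000 -1.0000 0.0000
    outer loop
      vertex 0.00 0.00 0.00
      vertex 12.18 0.00 23.44
      vertex 0.00 0.00 23.44
    endloop
  endfacet
  facet normal 0.0000 1.0000 0.0000
    outer loop
      vertex 12.18 22.32 23.44
      vertex 12.18 22.32 0.00
      vertex 0.00 22.32 0.00
    endloop
  endfacet
  facet normal 0.0000 1.0000 0.0000
    outer loop
      vertex 0.00 22.32 23.44
      vertex 12.18 22.32 23.44
      vertex 0.00 22.32 0.00
    endloop
  endfacet
  facet normal -1.0000 0.0000 0.0000
    outer loop
      vertex 0.00 22.32 23.44
      vertex 0.00 22.32 0.00
      vertex 0.00 0.00 0.00
    endloop
  endfacet
  facet normal -1.0000 0.0000 0.0000
    outer loop
      vertex 0.00 0.00 23.44
      vertex 0.00 22.32 23.44
      vertex 0.00 0.00 0.00
    endloop
  endfacet
  facet normal 1.0000 0.0000 0.0000
    outer loop
      vertex 12.18 0.00 0.00
      vertex 12.18 22.32 0.00
      vertex 12.18 22.32 23.44
    endloop
  endfacet
  facet normal 1.0000 0.0000 0.0000
    outer loop
      vertex 12.18 0.00 0.00
      vertex 12.18 22.32 23.44
      vertex 12.18 0.00 23.44
    endloop
  endfacet
endsolid part

The G0 Z moves step by Δz≈3.35 mm. Every layer's G1 loop is the same polygon, so the solid is a straight extrusion of it from z=0 to z≈23.4. Closing with flat bottom and top caps and triangulating gives 12 facets — a rectangular box, roughly 12.2 × 22.3 mm footprint and 23.4 mm tall.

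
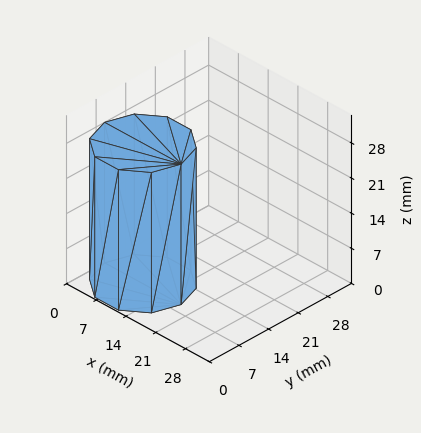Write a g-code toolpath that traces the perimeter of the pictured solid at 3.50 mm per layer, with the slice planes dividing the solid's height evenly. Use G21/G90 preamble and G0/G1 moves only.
Reading the render: the shape is a regular 10-sided prism (a cylinder approximated with 10 flat sides), circumscribed radius ≈ 9 mm, height ≈ 28 mm (dimensions read to the nearest mm from the axis ticks). For the g-code, the solid's height is divided into equal slices at the stated Δz and each level perimeter traced with G1 moves after a G0 lift.

; perimeter-only toolpath
G21 ; units = mm
G90 ; absolute positioning
G28 ; home
; layer 1
G0 Z3.50
G0 X18.00 Y9.00
G1 X16.28 Y14.29
G1 X11.78 Y17.56
G1 X6.22 Y17.56
G1 X1.72 Y14.29
G1 X0.00 Y9.00
G1 X1.72 Y3.71
G1 X6.22 Y0.44
G1 X11.78 Y0.44
G1 X16.28 Y3.71
G1 X18.00 Y9.00
; layer 2
G0 Z7.00
G0 X18.00 Y9.00
G1 X16.28 Y14.29
G1 X11.78 Y17.56
G1 X6.22 Y17.56
G1 X1.72 Y14.29
G1 X0.00 Y9.00
G1 X1.72 Y3.71
G1 X6.22 Y0.44
G1 X11.78 Y0.44
G1 X16.28 Y3.71
G1 X18.00 Y9.00
; layer 3
G0 Z10.50
G0 X18.00 Y9.00
G1 X16.28 Y14.29
G1 X11.78 Y17.56
G1 X6.22 Y17.56
G1 X1.72 Y14.29
G1 X0.00 Y9.00
G1 X1.72 Y3.71
G1 X6.22 Y0.44
G1 X11.78 Y0.44
G1 X16.28 Y3.71
G1 X18.00 Y9.00
; layer 4
G0 Z14.00
G0 X18.00 Y9.00
G1 X16.28 Y14.29
G1 X11.78 Y17.56
G1 X6.22 Y17.56
G1 X1.72 Y14.29
G1 X0.00 Y9.00
G1 X1.72 Y3.71
G1 X6.22 Y0.44
G1 X11.78 Y0.44
G1 X16.28 Y3.71
G1 X18.00 Y9.00
; layer 5
G0 Z17.50
G0 X18.00 Y9.00
G1 X16.28 Y14.29
G1 X11.78 Y17.56
G1 X6.22 Y17.56
G1 X1.72 Y14.29
G1 X0.00 Y9.00
G1 X1.72 Y3.71
G1 X6.22 Y0.44
G1 X11.78 Y0.44
G1 X16.28 Y3.71
G1 X18.00 Y9.00
; layer 6
G0 Z21.00
G0 X18.00 Y9.00
G1 X16.28 Y14.29
G1 X11.78 Y17.56
G1 X6.22 Y17.56
G1 X1.72 Y14.29
G1 X0.00 Y9.00
G1 X1.72 Y3.71
G1 X6.22 Y0.44
G1 X11.78 Y0.44
G1 X16.28 Y3.71
G1 X18.00 Y9.00
; layer 7
G0 Z24.50
G0 X18.00 Y9.00
G1 X16.28 Y14.29
G1 X11.78 Y17.56
G1 X6.22 Y17.56
G1 X1.72 Y14.29
G1 X0.00 Y9.00
G1 X1.72 Y3.71
G1 X6.22 Y0.44
G1 X11.78 Y0.44
G1 X16.28 Y3.71
G1 X18.00 Y9.00
; layer 8
G0 Z28.00
G0 X18.00 Y9.00
G1 X16.28 Y14.29
G1 X11.78 Y17.56
G1 X6.22 Y17.56
G1 X1.72 Y14.29
G1 X0.00 Y9.00
G1 X1.72 Y3.71
G1 X6.22 Y0.44
G1 X11.78 Y0.44
G1 X16.28 Y3.71
G1 X18.00 Y9.00
M2 ; end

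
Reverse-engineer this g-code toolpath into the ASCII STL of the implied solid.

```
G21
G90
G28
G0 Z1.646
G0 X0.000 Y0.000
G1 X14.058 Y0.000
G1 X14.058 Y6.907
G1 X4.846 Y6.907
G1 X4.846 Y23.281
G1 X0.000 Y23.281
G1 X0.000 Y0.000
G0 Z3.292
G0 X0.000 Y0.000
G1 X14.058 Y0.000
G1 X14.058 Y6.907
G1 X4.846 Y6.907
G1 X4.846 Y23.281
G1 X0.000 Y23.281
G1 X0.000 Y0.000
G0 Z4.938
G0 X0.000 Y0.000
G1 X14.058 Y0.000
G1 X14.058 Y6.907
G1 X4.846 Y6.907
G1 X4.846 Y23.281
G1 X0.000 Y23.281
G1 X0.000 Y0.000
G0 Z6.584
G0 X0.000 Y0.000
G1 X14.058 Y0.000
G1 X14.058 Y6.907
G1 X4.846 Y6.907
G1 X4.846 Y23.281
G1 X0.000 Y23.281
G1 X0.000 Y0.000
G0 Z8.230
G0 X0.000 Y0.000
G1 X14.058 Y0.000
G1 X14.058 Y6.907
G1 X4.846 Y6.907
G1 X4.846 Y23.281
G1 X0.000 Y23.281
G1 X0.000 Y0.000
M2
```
solid part
  facet normal 0.0000 0.0000 -1.0000
    outer loop
      vertex 14.058 6.907 0.000
      vertex 14.058 0.000 0.000
      vertex 0.000 0.000 0.000
    endloop
  endfacet
  facet normal 0.0000 0.0000 -1.0000
    outer loop
      vertex 4.846 6.907 0.000
      vertex 14.058 6.907 0.000
      vertex 0.000 0.000 0.000
    endloop
  endfacet
  facet normal 0.0000 0.0000 -1.0000
    outer loop
      vertex 4.846 23.281 0.000
      vertex 4.846 6.907 0.000
      vertex 0.000 0.000 0.000
    endloop
  endfacet
  facet normal 0.0000 0.0000 -1.0000
    outer loop
      vertex 0.000 23.281 0.000
      vertex 4.846 23.281 0.000
      vertex 0.000 0.000 0.000
    endloop
  endfacet
  facet normal 0.0000 0.0000 1.0000
    outer loop
      vertex 0.000 0.000 8.230
      vertex 14.058 0.000 8.230
      vertex 14.058 6.907 8.230
    endloop
  endfacet
  facet normal 0.0000 0.0000 1.0000
    outer loop
      vertex 0.000 0.000 8.230
      vertex 14.058 6.907 8.230
      vertex 4.846 6.907 8.230
    endloop
  endfacet
  facet normal 0.0000 0.0000 1.0000
    outer loop
      vertex 0.000 0.000 8.230
      vertex 4.846 6.907 8.230
      vertex 4.846 23.281 8.230
    endloop
  endfacet
  facet normal 0.0000 0.0000 1.0000
    outer loop
      vertex 0.000 0.000 8.230
      vertex 4.846 23.281 8.230
      vertex 0.000 23.281 8.230
    endloop
  endfacet
  facet normal 0.0000 -1.0000 0.0000
    outer loop
      vertex 0.000 0.000 0.000
      vertex 14.058 0.000 0.000
      vertex 14.058 0.000 8.230
    endloop
  endfacet
  facet normal 0.0000 -1.0000 0.0000
    outer loop
      vertex 0.000 0.000 0.000
      vertex 14.058 0.000 8.230
      vertex 0.000 0.000 8.230
    endloop
  endfacet
  facet normal 1.0000 0.0000 0.0000
    outer loop
      vertex 14.058 0.000 0.000
      vertex 14.058 6.907 0.000
      vertex 14.058 6.907 8.230
    endloop
  endfacet
  facet normal 1.0000 0.0000 0.0000
    outer loop
      vertex 14.058 0.000 0.000
      vertex 14.058 6.907 8.230
      vertex 14.058 0.000 8.230
    endloop
  endfacet
  facet normal 0.0000 1.0000 0.0000
    outer loop
      vertex 14.058 6.907 0.000
      vertex 4.846 6.907 0.000
      vertex 4.846 6.907 8.230
    endloop
  endfacet
  facet normal 0.0000 1.0000 0.0000
    outer loop
      vertex 14.058 6.907 0.000
      vertex 4.846 6.907 8.230
      vertex 14.058 6.907 8.230
    endloop
  endfacet
  facet normal 1.0000 0.0000 0.0000
    outer loop
      vertex 4.846 6.907 0.000
      vertex 4.846 23.281 0.000
      vertex 4.846 23.281 8.230
    endloop
  endfacet
  facet normal 1.0000 0.0000 0.0000
    outer loop
      vertex 4.846 6.907 0.000
      vertex 4.846 23.281 8.230
      vertex 4.846 6.907 8.230
    endloop
  endfacet
  facet normal 0.0000 1.0000 0.0000
    outer loop
      vertex 4.846 23.281 0.000
      vertex 0.000 23.281 0.000
      vertex 0.000 23.281 8.230
    endloop
  endfacet
  facet normal 0.0000 1.0000 0.0000
    outer loop
      vertex 4.846 23.281 0.000
      vertex 0.000 23.281 8.230
      vertex 4.846 23.281 8.230
    endloop
  endfacet
  facet normal -1.0000 0.0000 0.0000
    outer loop
      vertex 0.000 23.281 0.000
      vertex 0.000 0.000 0.000
      vertex 0.000 0.000 8.230
    endloop
  endfacet
  facet normal -1.0000 0.0000 0.0000
    outer loop
      vertex 0.000 23.281 0.000
      vertex 0.000 0.000 8.230
      vertex 0.000 23.281 8.230
    endloop
  endfacet
endsolid part

The G0 Z moves step by Δz≈1.646 mm. Every layer's G1 loop is the same polygon, so the solid is a straight extrusion of it from z=0 to z≈8.23. Closing with flat bottom and top caps and triangulating gives 20 facets — an L-shaped prism: outer 14.1 × 23.3 mm, arm thicknesses ≈ 6.91 mm (horizontal) and 4.85 mm (vertical), extruded 8.23 mm in z.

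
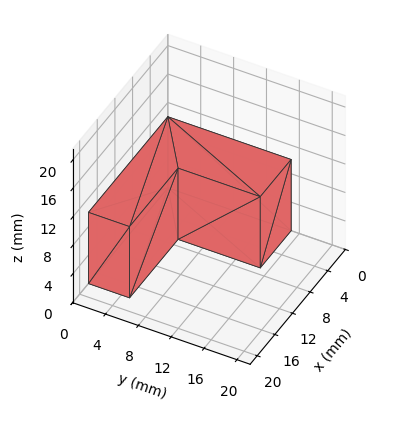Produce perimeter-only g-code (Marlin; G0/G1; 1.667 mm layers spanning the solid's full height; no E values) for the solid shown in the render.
Reading the render: the shape is an L-shaped prism: outer 18 × 15 mm, arm thicknesses ≈ 5 mm (horizontal) and 7 mm (vertical), extruded 10 mm in z (dimensions read to the nearest mm from the axis ticks). For the g-code, the solid's height is divided into equal slices at the stated Δz and each level perimeter traced with G1 moves after a G0 lift.

; perimeter-only toolpath
G21 ; units = mm
G90 ; absolute positioning
G28 ; home
; layer 1
G0 Z1.667
G0 X0.000 Y0.000
G1 X18.000 Y0.000
G1 X18.000 Y5.000
G1 X7.000 Y5.000
G1 X7.000 Y15.000
G1 X0.000 Y15.000
G1 X0.000 Y0.000
; layer 2
G0 Z3.333
G0 X0.000 Y0.000
G1 X18.000 Y0.000
G1 X18.000 Y5.000
G1 X7.000 Y5.000
G1 X7.000 Y15.000
G1 X0.000 Y15.000
G1 X0.000 Y0.000
; layer 3
G0 Z5.000
G0 X0.000 Y0.000
G1 X18.000 Y0.000
G1 X18.000 Y5.000
G1 X7.000 Y5.000
G1 X7.000 Y15.000
G1 X0.000 Y15.000
G1 X0.000 Y0.000
; layer 4
G0 Z6.667
G0 X0.000 Y0.000
G1 X18.000 Y0.000
G1 X18.000 Y5.000
G1 X7.000 Y5.000
G1 X7.000 Y15.000
G1 X0.000 Y15.000
G1 X0.000 Y0.000
; layer 5
G0 Z8.333
G0 X0.000 Y0.000
G1 X18.000 Y0.000
G1 X18.000 Y5.000
G1 X7.000 Y5.000
G1 X7.000 Y15.000
G1 X0.000 Y15.000
G1 X0.000 Y0.000
; layer 6
G0 Z10.000
G0 X0.000 Y0.000
G1 X18.000 Y0.000
G1 X18.000 Y5.000
G1 X7.000 Y5.000
G1 X7.000 Y15.000
G1 X0.000 Y15.000
G1 X0.000 Y0.000
M2 ; end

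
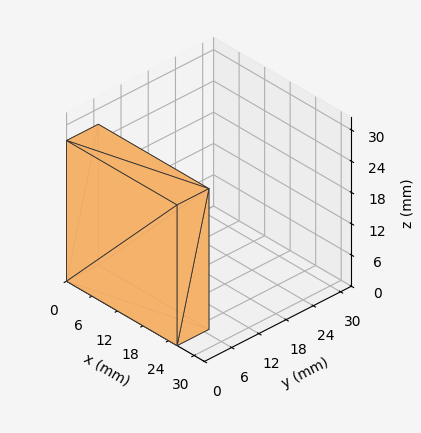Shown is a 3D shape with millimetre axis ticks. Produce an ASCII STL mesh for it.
Reading the render: the shape is a rectangular box, roughly 26 × 7 mm footprint and 27 mm tall (dimensions read to the nearest mm from the axis ticks). For the STL, each face is triangulated and given an outward normal.

solid part
  facet normal 0.0000 0.0000 -1.0000
    outer loop
      vertex 26.0 7.0 0.0
      vertex 26.0 0.0 0.0
      vertex 0.0 0.0 0.0
    endloop
  endfacet
  facet normal 0.0000 0.0000 -1.0000
    outer loop
      vertex 0.0 7.0 0.0
      vertex 26.0 7.0 0.0
      vertex 0.0 0.0 0.0
    endloop
  endfacet
  facet normal 0.0000 0.0000 1.0000
    outer loop
      vertex 0.0 0.0 27.0
      vertex 26.0 0.0 27.0
      vertex 26.0 7.0 27.0
    endloop
  endfacet
  facet normal 0.0000 0.0000 1.0000
    outer loop
      vertex 0.0 0.0 27.0
      vertex 26.0 7.0 27.0
      vertex 0.0 7.0 27.0
    endloop
  endfacet
  facet normal 0.0000 -1.0000 0.0000
    outer loop
      vertex 0.0 0.0 0.0
      vertex 26.0 0.0 0.0
      vertex 26.0 0.0 27.0
    endloop
  endfacet
  facet normal 0.0000 -1.0000 0.0000
    outer loop
      vertex 0.0 0.0 0.0
      vertex 26.0 0.0 27.0
      vertex 0.0 0.0 27.0
    endloop
  endfacet
  facet normal 0.0000 1.0000 0.0000
    outer loop
      vertex 26.0 7.0 27.0
      vertex 26.0 7.0 0.0
      vertex 0.0 7.0 0.0
    endloop
  endfacet
  facet normal 0.0000 1.0000 0.0000
    outer loop
      vertex 0.0 7.0 27.0
      vertex 26.0 7.0 27.0
      vertex 0.0 7.0 0.0
    endloop
  endfacet
  facet normal -1.0000 0.0000 0.0000
    outer loop
      vertex 0.0 7.0 27.0
      vertex 0.0 7.0 0.0
      vertex 0.0 0.0 0.0
    endloop
  endfacet
  facet normal -1.0000 0.0000 0.0000
    outer loop
      vertex 0.0 0.0 27.0
      vertex 0.0 7.0 27.0
      vertex 0.0 0.0 0.0
    endloop
  endfacet
  facet normal 1.0000 0.0000 0.0000
    outer loop
      vertex 26.0 0.0 0.0
      vertex 26.0 7.0 0.0
      vertex 26.0 7.0 27.0
    endloop
  endfacet
  facet normal 1.0000 0.0000 0.0000
    outer loop
      vertex 26.0 0.0 0.0
      vertex 26.0 7.0 27.0
      vertex 26.0 0.0 27.0
    endloop
  endfacet
endsolid part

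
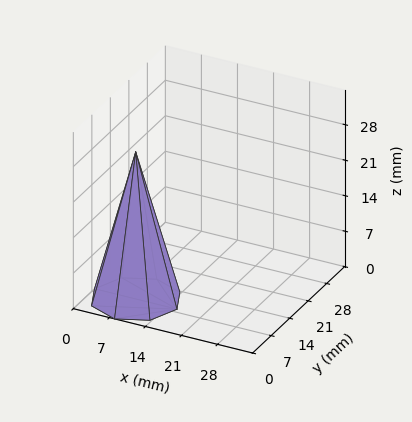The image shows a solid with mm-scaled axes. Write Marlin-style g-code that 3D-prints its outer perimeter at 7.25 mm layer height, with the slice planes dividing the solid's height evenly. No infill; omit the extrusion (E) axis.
Reading the render: the shape is a regular 8-sided pyramid, base circumscribed radius ≈ 8 mm, apex at z ≈ 29 mm (dimensions read to the nearest mm from the axis ticks). For the g-code, the solid's height is divided into equal slices at the stated Δz and each level perimeter traced with G1 moves after a G0 lift.

; perimeter-only toolpath
G21 ; units = mm
G90 ; absolute positioning
G28 ; home
; layer 1
G0 Z7.25
G0 X14.00 Y8.00
G1 X12.25 Y12.25
G1 X8.00 Y14.00
G1 X3.75 Y12.25
G1 X2.00 Y8.00
G1 X3.75 Y3.75
G1 X8.00 Y2.00
G1 X12.25 Y3.75
G1 X14.00 Y8.00
; layer 2
G0 Z14.50
G0 X12.00 Y8.00
G1 X10.83 Y10.83
G1 X8.00 Y12.00
G1 X5.17 Y10.83
G1 X4.00 Y8.00
G1 X5.17 Y5.17
G1 X8.00 Y4.00
G1 X10.83 Y5.17
G1 X12.00 Y8.00
; layer 3
G0 Z21.75
G0 X10.00 Y8.00
G1 X9.41 Y9.41
G1 X8.00 Y10.00
G1 X6.58 Y9.41
G1 X6.00 Y8.00
G1 X6.58 Y6.58
G1 X8.00 Y6.00
G1 X9.41 Y6.58
G1 X10.00 Y8.00
M2 ; end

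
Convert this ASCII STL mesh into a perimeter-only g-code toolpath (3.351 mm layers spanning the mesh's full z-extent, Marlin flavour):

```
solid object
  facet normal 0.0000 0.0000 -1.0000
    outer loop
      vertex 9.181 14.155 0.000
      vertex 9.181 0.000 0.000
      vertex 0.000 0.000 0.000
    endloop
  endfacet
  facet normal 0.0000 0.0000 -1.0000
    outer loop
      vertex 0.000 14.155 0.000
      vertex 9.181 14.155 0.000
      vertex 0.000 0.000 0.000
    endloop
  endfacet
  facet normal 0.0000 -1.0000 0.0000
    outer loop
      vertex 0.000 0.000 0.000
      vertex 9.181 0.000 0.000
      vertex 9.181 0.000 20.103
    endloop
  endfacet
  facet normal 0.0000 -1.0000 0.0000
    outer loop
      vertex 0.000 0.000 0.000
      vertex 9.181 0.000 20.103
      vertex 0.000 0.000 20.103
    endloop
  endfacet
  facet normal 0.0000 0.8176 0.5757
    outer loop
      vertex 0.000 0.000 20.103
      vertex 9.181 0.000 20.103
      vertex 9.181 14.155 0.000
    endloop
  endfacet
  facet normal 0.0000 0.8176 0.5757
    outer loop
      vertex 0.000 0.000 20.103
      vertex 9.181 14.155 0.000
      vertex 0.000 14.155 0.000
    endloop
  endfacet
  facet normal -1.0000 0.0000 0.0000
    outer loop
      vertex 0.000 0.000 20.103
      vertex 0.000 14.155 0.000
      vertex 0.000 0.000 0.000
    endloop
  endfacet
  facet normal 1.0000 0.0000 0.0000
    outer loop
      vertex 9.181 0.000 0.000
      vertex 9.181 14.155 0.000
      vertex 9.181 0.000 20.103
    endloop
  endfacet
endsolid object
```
; perimeter-only toolpath
G21 ; units = mm
G90 ; absolute positioning
G28 ; home
; layer 1
G0 Z3.351
G0 X0.000 Y0.000
G1 X9.181 Y0.000
G1 X9.181 Y11.796
G1 X0.000 Y11.796
G1 X0.000 Y0.000
; layer 2
G0 Z6.701
G0 X0.000 Y0.000
G1 X9.181 Y0.000
G1 X9.181 Y9.437
G1 X0.000 Y9.437
G1 X0.000 Y0.000
; layer 3
G0 Z10.052
G0 X0.000 Y0.000
G1 X9.181 Y0.000
G1 X9.181 Y7.077
G1 X0.000 Y7.077
G1 X0.000 Y0.000
; layer 4
G0 Z13.402
G0 X0.000 Y0.000
G1 X9.181 Y0.000
G1 X9.181 Y4.718
G1 X0.000 Y4.718
G1 X0.000 Y0.000
; layer 5
G0 Z16.753
G0 X0.000 Y0.000
G1 X9.181 Y0.000
G1 X9.181 Y2.359
G1 X0.000 Y2.359
G1 X0.000 Y0.000
M2 ; end

The solid is a wedge (ramp): 9.18 × 14.2 mm base, rising to 20.1 mm along the y=0 edge and sloping linearly to z=0 at y=14.2. Slicing at Δz = 3.351 mm — 6 equal slices spanning the solid's height, so layer i sits at z = i·h/6 — gives 5 non-empty perimeters. Each is a 4-segment closed polygon; G0 lifts to the layer z and rapids to the start vertex, then G1 traces the edges. The cross-section shrinks linearly with z (the slice at the apex is degenerate and omitted).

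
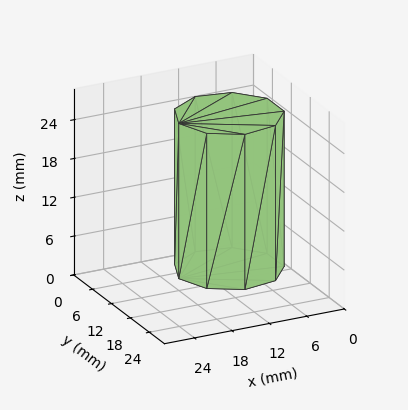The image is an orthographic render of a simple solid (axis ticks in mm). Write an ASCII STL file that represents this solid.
Reading the render: the shape is a regular 9-sided prism (a cylinder approximated with 9 flat sides), circumscribed radius ≈ 8 mm, height ≈ 24 mm (dimensions read to the nearest mm from the axis ticks). For the STL, each face is triangulated and given an outward normal.

solid part
  facet normal 0.0000 0.0000 -1.0000
    outer loop
      vertex 9.4 15.9 0.0
      vertex 14.1 13.1 0.0
      vertex 16.0 8.0 0.0
    endloop
  endfacet
  facet normal 0.0000 0.0000 -1.0000
    outer loop
      vertex 4.0 14.9 0.0
      vertex 9.4 15.9 0.0
      vertex 16.0 8.0 0.0
    endloop
  endfacet
  facet normal 0.0000 0.0000 -1.0000
    outer loop
      vertex 0.5 10.7 0.0
      vertex 4.0 14.9 0.0
      vertex 16.0 8.0 0.0
    endloop
  endfacet
  facet normal 0.0000 0.0000 -1.0000
    outer loop
      vertex 0.5 5.3 0.0
      vertex 0.5 10.7 0.0
      vertex 16.0 8.0 0.0
    endloop
  endfacet
  facet normal 0.0000 0.0000 -1.0000
    outer loop
      vertex 4.0 1.1 0.0
      vertex 0.5 5.3 0.0
      vertex 16.0 8.0 0.0
    endloop
  endfacet
  facet normal 0.0000 0.0000 -1.0000
    outer loop
      vertex 9.4 0.1 0.0
      vertex 4.0 1.1 0.0
      vertex 16.0 8.0 0.0
    endloop
  endfacet
  facet normal 0.0000 0.0000 -1.0000
    outer loop
      vertex 14.1 2.9 0.0
      vertex 9.4 0.1 0.0
      vertex 16.0 8.0 0.0
    endloop
  endfacet
  facet normal 0.0000 0.0000 1.0000
    outer loop
      vertex 16.0 8.0 24.0
      vertex 14.1 13.1 24.0
      vertex 9.4 15.9 24.0
    endloop
  endfacet
  facet normal 0.0000 0.0000 1.0000
    outer loop
      vertex 16.0 8.0 24.0
      vertex 9.4 15.9 24.0
      vertex 4.0 14.9 24.0
    endloop
  endfacet
  facet normal 0.0000 0.0000 1.0000
    outer loop
      vertex 16.0 8.0 24.0
      vertex 4.0 14.9 24.0
      vertex 0.5 10.7 24.0
    endloop
  endfacet
  facet normal 0.0000 0.0000 1.0000
    outer loop
      vertex 16.0 8.0 24.0
      vertex 0.5 10.7 24.0
      vertex 0.5 5.3 24.0
    endloop
  endfacet
  facet normal 0.0000 0.0000 1.0000
    outer loop
      vertex 16.0 8.0 24.0
      vertex 0.5 5.3 24.0
      vertex 4.0 1.1 24.0
    endloop
  endfacet
  facet normal 0.0000 0.0000 1.0000
    outer loop
      vertex 16.0 8.0 24.0
      vertex 4.0 1.1 24.0
      vertex 9.4 0.1 24.0
    endloop
  endfacet
  facet normal 0.0000 0.0000 1.0000
    outer loop
      vertex 16.0 8.0 24.0
      vertex 9.4 0.1 24.0
      vertex 14.1 2.9 24.0
    endloop
  endfacet
  facet normal 0.9371 0.3491 0.0000
    outer loop
      vertex 16.0 8.0 0.0
      vertex 14.1 13.1 0.0
      vertex 14.1 13.1 24.0
    endloop
  endfacet
  facet normal 0.9371 0.3491 0.0000
    outer loop
      vertex 16.0 8.0 0.0
      vertex 14.1 13.1 24.0
      vertex 16.0 8.0 24.0
    endloop
  endfacet
  facet normal 0.5118 0.8591 0.0000
    outer loop
      vertex 14.1 13.1 0.0
      vertex 9.4 15.9 0.0
      vertex 9.4 15.9 24.0
    endloop
  endfacet
  facet normal 0.5118 0.8591 0.0000
    outer loop
      vertex 14.1 13.1 0.0
      vertex 9.4 15.9 24.0
      vertex 14.1 13.1 24.0
    endloop
  endfacet
  facet normal -0.1821 0.9833 0.0000
    outer loop
      vertex 9.4 15.9 0.0
      vertex 4.0 14.9 0.0
      vertex 4.0 14.9 24.0
    endloop
  endfacet
  facet normal -0.1821 0.9833 0.0000
    outer loop
      vertex 9.4 15.9 0.0
      vertex 4.0 14.9 24.0
      vertex 9.4 15.9 24.0
    endloop
  endfacet
  facet normal -0.7682 0.6402 0.0000
    outer loop
      vertex 4.0 14.9 0.0
      vertex 0.5 10.7 0.0
      vertex 0.5 10.7 24.0
    endloop
  endfacet
  facet normal -0.7682 0.6402 0.0000
    outer loop
      vertex 4.0 14.9 0.0
      vertex 0.5 10.7 24.0
      vertex 4.0 14.9 24.0
    endloop
  endfacet
  facet normal -1.0000 0.0000 0.0000
    outer loop
      vertex 0.5 10.7 0.0
      vertex 0.5 5.3 0.0
      vertex 0.5 5.3 24.0
    endloop
  endfacet
  facet normal -1.0000 0.0000 0.0000
    outer loop
      vertex 0.5 10.7 0.0
      vertex 0.5 5.3 24.0
      vertex 0.5 10.7 24.0
    endloop
  endfacet
  facet normal -0.7682 -0.6402 0.0000
    outer loop
      vertex 0.5 5.3 0.0
      vertex 4.0 1.1 0.0
      vertex 4.0 1.1 24.0
    endloop
  endfacet
  facet normal -0.7682 -0.6402 0.0000
    outer loop
      vertex 0.5 5.3 0.0
      vertex 4.0 1.1 24.0
      vertex 0.5 5.3 24.0
    endloop
  endfacet
  facet normal -0.1821 -0.9833 0.0000
    outer loop
      vertex 4.0 1.1 0.0
      vertex 9.4 0.1 0.0
      vertex 9.4 0.1 24.0
    endloop
  endfacet
  facet normal -0.1821 -0.9833 0.0000
    outer loop
      vertex 4.0 1.1 0.0
      vertex 9.4 0.1 24.0
      vertex 4.0 1.1 24.0
    endloop
  endfacet
  facet normal 0.5118 -0.8591 0.0000
    outer loop
      vertex 9.4 0.1 0.0
      vertex 14.1 2.9 0.0
      vertex 14.1 2.9 24.0
    endloop
  endfacet
  facet normal 0.5118 -0.8591 0.0000
    outer loop
      vertex 9.4 0.1 0.0
      vertex 14.1 2.9 24.0
      vertex 9.4 0.1 24.0
    endloop
  endfacet
  facet normal 0.9371 -0.3491 0.0000
    outer loop
      vertex 14.1 2.9 0.0
      vertex 16.0 8.0 0.0
      vertex 16.0 8.0 24.0
    endloop
  endfacet
  facet normal 0.9371 -0.3491 0.0000
    outer loop
      vertex 14.1 2.9 0.0
      vertex 16.0 8.0 24.0
      vertex 14.1 2.9 24.0
    endloop
  endfacet
endsolid part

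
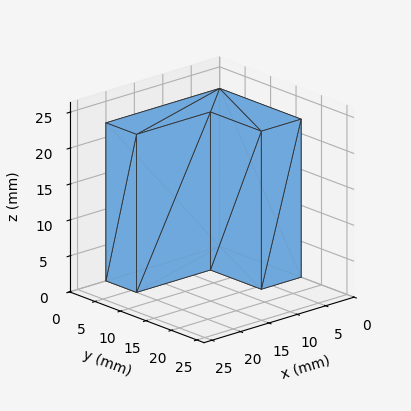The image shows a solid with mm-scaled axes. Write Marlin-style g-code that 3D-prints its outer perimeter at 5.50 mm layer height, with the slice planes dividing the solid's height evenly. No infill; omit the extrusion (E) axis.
Reading the render: the shape is an L-shaped prism: outer 20 × 16 mm, arm thicknesses ≈ 6 mm (horizontal) and 7 mm (vertical), extruded 22 mm in z (dimensions read to the nearest mm from the axis ticks). For the g-code, the solid's height is divided into equal slices at the stated Δz and each level perimeter traced with G1 moves after a G0 lift.

; perimeter-only toolpath
G21 ; units = mm
G90 ; absolute positioning
G28 ; home
; layer 1
G0 Z5.50
G0 X0.00 Y0.00
G1 X20.00 Y0.00
G1 X20.00 Y6.00
G1 X7.00 Y6.00
G1 X7.00 Y16.00
G1 X0.00 Y16.00
G1 X0.00 Y0.00
; layer 2
G0 Z11.00
G0 X0.00 Y0.00
G1 X20.00 Y0.00
G1 X20.00 Y6.00
G1 X7.00 Y6.00
G1 X7.00 Y16.00
G1 X0.00 Y16.00
G1 X0.00 Y0.00
; layer 3
G0 Z16.50
G0 X0.00 Y0.00
G1 X20.00 Y0.00
G1 X20.00 Y6.00
G1 X7.00 Y6.00
G1 X7.00 Y16.00
G1 X0.00 Y16.00
G1 X0.00 Y0.00
; layer 4
G0 Z22.00
G0 X0.00 Y0.00
G1 X20.00 Y0.00
G1 X20.00 Y6.00
G1 X7.00 Y6.00
G1 X7.00 Y16.00
G1 X0.00 Y16.00
G1 X0.00 Y0.00
M2 ; end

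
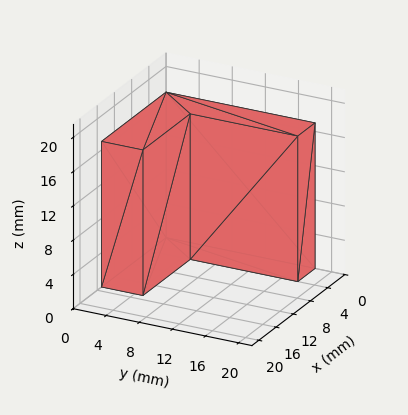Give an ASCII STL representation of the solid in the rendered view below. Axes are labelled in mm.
Reading the render: the shape is an L-shaped prism: outer 15 × 18 mm, arm thicknesses ≈ 5 mm (horizontal) and 4 mm (vertical), extruded 17 mm in z (dimensions read to the nearest mm from the axis ticks). For the STL, each face is triangulated and given an outward normal.

solid part
  facet normal 0.0000 0.0000 -1.0000
    outer loop
      vertex 15.00 5.00 0.00
      vertex 15.00 0.00 0.00
      vertex 0.00 0.00 0.00
    endloop
  endfacet
  facet normal 0.0000 0.0000 -1.0000
    outer loop
      vertex 4.00 5.00 0.00
      vertex 15.00 5.00 0.00
      vertex 0.00 0.00 0.00
    endloop
  endfacet
  facet normal 0.0000 0.0000 -1.0000
    outer loop
      vertex 4.00 18.00 0.00
      vertex 4.00 5.00 0.00
      vertex 0.00 0.00 0.00
    endloop
  endfacet
  facet normal 0.0000 0.0000 -1.0000
    outer loop
      vertex 0.00 18.00 0.00
      vertex 4.00 18.00 0.00
      vertex 0.00 0.00 0.00
    endloop
  endfacet
  facet normal 0.0000 0.0000 1.0000
    outer loop
      vertex 0.00 0.00 17.00
      vertex 15.00 0.00 17.00
      vertex 15.00 5.00 17.00
    endloop
  endfacet
  facet normal 0.0000 0.0000 1.0000
    outer loop
      vertex 0.00 0.00 17.00
      vertex 15.00 5.00 17.00
      vertex 4.00 5.00 17.00
    endloop
  endfacet
  facet normal 0.0000 0.0000 1.0000
    outer loop
      vertex 0.00 0.00 17.00
      vertex 4.00 5.00 17.00
      vertex 4.00 18.00 17.00
    endloop
  endfacet
  facet normal 0.0000 0.0000 1.0000
    outer loop
      vertex 0.00 0.00 17.00
      vertex 4.00 18.00 17.00
      vertex 0.00 18.00 17.00
    endloop
  endfacet
  facet normal 0.0000 -1.0000 0.0000
    outer loop
      vertex 0.00 0.00 0.00
      vertex 15.00 0.00 0.00
      vertex 15.00 0.00 17.00
    endloop
  endfacet
  facet normal 0.0000 -1.0000 0.0000
    outer loop
      vertex 0.00 0.00 0.00
      vertex 15.00 0.00 17.00
      vertex 0.00 0.00 17.00
    endloop
  endfacet
  facet normal 1.0000 0.0000 0.0000
    outer loop
      vertex 15.00 0.00 0.00
      vertex 15.00 5.00 0.00
      vertex 15.00 5.00 17.00
    endloop
  endfacet
  facet normal 1.0000 0.0000 0.0000
    outer loop
      vertex 15.00 0.00 0.00
      vertex 15.00 5.00 17.00
      vertex 15.00 0.00 17.00
    endloop
  endfacet
  facet normal 0.0000 1.0000 0.0000
    outer loop
      vertex 15.00 5.00 0.00
      vertex 4.00 5.00 0.00
      vertex 4.00 5.00 17.00
    endloop
  endfacet
  facet normal 0.0000 1.0000 0.0000
    outer loop
      vertex 15.00 5.00 0.00
      vertex 4.00 5.00 17.00
      vertex 15.00 5.00 17.00
    endloop
  endfacet
  facet normal 1.0000 0.0000 0.0000
    outer loop
      vertex 4.00 5.00 0.00
      vertex 4.00 18.00 0.00
      vertex 4.00 18.00 17.00
    endloop
  endfacet
  facet normal 1.0000 0.0000 0.0000
    outer loop
      vertex 4.00 5.00 0.00
      vertex 4.00 18.00 17.00
      vertex 4.00 5.00 17.00
    endloop
  endfacet
  facet normal 0.0000 1.0000 0.0000
    outer loop
      vertex 4.00 18.00 0.00
      vertex 0.00 18.00 0.00
      vertex 0.00 18.00 17.00
    endloop
  endfacet
  facet normal 0.0000 1.0000 0.0000
    outer loop
      vertex 4.00 18.00 0.00
      vertex 0.00 18.00 17.00
      vertex 4.00 18.00 17.00
    endloop
  endfacet
  facet normal -1.0000 0.0000 0.0000
    outer loop
      vertex 0.00 18.00 0.00
      vertex 0.00 0.00 0.00
      vertex 0.00 0.00 17.00
    endloop
  endfacet
  facet normal -1.0000 0.0000 0.0000
    outer loop
      vertex 0.00 18.00 0.00
      vertex 0.00 0.00 17.00
      vertex 0.00 18.00 17.00
    endloop
  endfacet
endsolid part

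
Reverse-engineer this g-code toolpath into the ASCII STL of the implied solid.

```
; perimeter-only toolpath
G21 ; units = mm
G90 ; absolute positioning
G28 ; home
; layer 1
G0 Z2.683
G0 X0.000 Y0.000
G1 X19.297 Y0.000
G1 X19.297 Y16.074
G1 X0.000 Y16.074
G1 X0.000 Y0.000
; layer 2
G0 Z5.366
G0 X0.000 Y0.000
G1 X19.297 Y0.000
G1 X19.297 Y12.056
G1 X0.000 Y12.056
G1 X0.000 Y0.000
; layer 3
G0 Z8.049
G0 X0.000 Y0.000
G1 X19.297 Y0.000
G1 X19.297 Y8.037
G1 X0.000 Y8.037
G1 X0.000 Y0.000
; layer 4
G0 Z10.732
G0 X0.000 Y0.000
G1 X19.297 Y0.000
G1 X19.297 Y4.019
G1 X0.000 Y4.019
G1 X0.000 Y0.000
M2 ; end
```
solid part
  facet normal 0.0000 0.0000 -1.0000
    outer loop
      vertex 19.297 20.093 0.000
      vertex 19.297 0.000 0.000
      vertex 0.000 0.000 0.000
    endloop
  endfacet
  facet normal 0.0000 0.0000 -1.0000
    outer loop
      vertex 0.000 20.093 0.000
      vertex 19.297 20.093 0.000
      vertex 0.000 0.000 0.000
    endloop
  endfacet
  facet normal 0.0000 -1.0000 0.0000
    outer loop
      vertex 0.000 0.000 0.000
      vertex 19.297 0.000 0.000
      vertex 19.297 0.000 13.415
    endloop
  endfacet
  facet normal 0.0000 -1.0000 0.0000
    outer loop
      vertex 0.000 0.000 0.000
      vertex 19.297 0.000 13.415
      vertex 0.000 0.000 13.415
    endloop
  endfacet
  facet normal 0.0000 0.5553 0.8317
    outer loop
      vertex 0.000 0.000 13.415
      vertex 19.297 0.000 13.415
      vertex 19.297 20.093 0.000
    endloop
  endfacet
  facet normal 0.0000 0.5553 0.8317
    outer loop
      vertex 0.000 0.000 13.415
      vertex 19.297 20.093 0.000
      vertex 0.000 20.093 0.000
    endloop
  endfacet
  facet normal -1.0000 0.0000 0.0000
    outer loop
      vertex 0.000 0.000 13.415
      vertex 0.000 20.093 0.000
      vertex 0.000 0.000 0.000
    endloop
  endfacet
  facet normal 1.0000 0.0000 0.0000
    outer loop
      vertex 19.297 0.000 0.000
      vertex 19.297 20.093 0.000
      vertex 19.297 0.000 13.415
    endloop
  endfacet
endsolid part

The G0 Z moves step by Δz≈2.683 mm. The G1 loops shrink linearly with z, so the solid tapers from its base footprint up to z≈13.4. Closing with a flat bottom cap and the tapered top and triangulating gives 8 facets — a wedge (ramp): 19.3 × 20.1 mm base, rising to 13.4 mm along the y=0 edge and sloping linearly to z=0 at y=20.1.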